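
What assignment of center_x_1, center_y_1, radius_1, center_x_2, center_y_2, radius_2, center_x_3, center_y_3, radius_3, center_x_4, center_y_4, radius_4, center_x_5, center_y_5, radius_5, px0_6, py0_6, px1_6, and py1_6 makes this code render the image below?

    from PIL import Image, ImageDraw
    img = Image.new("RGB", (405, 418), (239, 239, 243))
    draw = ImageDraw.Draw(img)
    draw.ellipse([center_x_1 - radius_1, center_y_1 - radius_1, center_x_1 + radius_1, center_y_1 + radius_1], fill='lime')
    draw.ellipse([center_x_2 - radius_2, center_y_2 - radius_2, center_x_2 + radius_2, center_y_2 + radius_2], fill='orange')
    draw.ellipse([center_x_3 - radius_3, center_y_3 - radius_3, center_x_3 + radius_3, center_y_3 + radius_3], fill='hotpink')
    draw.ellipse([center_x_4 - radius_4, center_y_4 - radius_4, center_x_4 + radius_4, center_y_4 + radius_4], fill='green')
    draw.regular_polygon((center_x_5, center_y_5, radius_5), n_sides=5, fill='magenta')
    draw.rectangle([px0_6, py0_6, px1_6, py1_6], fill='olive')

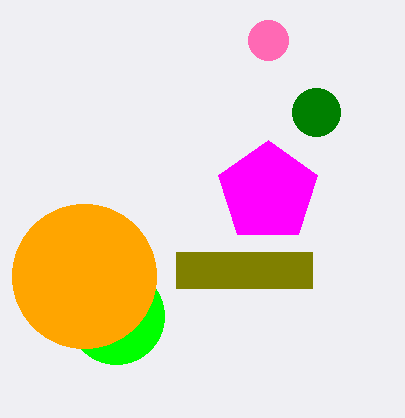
center_x_1 = 116
center_y_1 = 316
radius_1 = 48
center_x_2 = 84
center_y_2 = 276
radius_2 = 72
center_x_3 = 268
center_y_3 = 40
radius_3 = 20
center_x_4 = 316
center_y_4 = 112
radius_4 = 24
center_x_5 = 268
center_y_5 = 192
radius_5 = 52
px0_6 = 176
py0_6 = 252
px1_6 = 312
py1_6 = 288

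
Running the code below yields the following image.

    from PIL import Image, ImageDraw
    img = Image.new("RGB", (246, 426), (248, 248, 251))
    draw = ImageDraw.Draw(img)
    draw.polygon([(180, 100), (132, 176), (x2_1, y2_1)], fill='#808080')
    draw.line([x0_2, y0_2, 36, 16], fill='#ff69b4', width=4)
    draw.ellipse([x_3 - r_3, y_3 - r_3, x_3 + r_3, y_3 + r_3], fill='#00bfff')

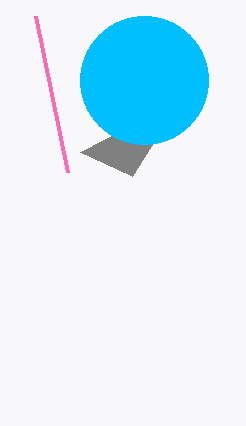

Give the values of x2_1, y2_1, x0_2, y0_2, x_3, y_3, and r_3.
x2_1 = 80; y2_1 = 152; x0_2 = 68; y0_2 = 172; x_3 = 144; y_3 = 80; r_3 = 64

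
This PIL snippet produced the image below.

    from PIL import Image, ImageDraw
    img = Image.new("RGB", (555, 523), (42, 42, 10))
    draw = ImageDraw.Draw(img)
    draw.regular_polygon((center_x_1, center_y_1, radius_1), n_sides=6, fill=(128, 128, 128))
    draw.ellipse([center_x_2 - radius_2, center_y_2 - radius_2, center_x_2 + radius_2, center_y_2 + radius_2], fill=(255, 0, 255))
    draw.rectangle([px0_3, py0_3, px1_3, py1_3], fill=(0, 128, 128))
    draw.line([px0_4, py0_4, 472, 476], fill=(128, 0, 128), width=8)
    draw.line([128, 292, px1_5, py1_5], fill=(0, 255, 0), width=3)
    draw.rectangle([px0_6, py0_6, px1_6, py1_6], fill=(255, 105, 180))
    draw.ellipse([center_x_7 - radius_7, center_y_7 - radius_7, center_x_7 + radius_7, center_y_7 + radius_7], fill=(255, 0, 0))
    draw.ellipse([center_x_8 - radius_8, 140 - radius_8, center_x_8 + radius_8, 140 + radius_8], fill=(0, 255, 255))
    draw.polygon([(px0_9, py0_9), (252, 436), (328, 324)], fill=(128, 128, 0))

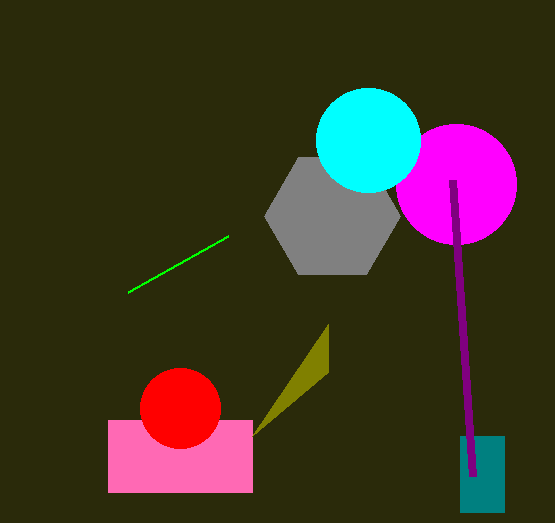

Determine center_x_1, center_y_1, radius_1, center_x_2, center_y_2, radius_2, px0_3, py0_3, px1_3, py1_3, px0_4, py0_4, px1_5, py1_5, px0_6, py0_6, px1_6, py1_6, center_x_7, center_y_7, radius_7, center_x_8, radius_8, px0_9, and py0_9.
center_x_1 = 332; center_y_1 = 216; radius_1 = 68; center_x_2 = 456; center_y_2 = 184; radius_2 = 60; px0_3 = 460; py0_3 = 436; px1_3 = 504; py1_3 = 512; px0_4 = 452; py0_4 = 180; px1_5 = 228; py1_5 = 236; px0_6 = 108; py0_6 = 420; px1_6 = 252; py1_6 = 492; center_x_7 = 180; center_y_7 = 408; radius_7 = 40; center_x_8 = 368; radius_8 = 52; px0_9 = 328; py0_9 = 372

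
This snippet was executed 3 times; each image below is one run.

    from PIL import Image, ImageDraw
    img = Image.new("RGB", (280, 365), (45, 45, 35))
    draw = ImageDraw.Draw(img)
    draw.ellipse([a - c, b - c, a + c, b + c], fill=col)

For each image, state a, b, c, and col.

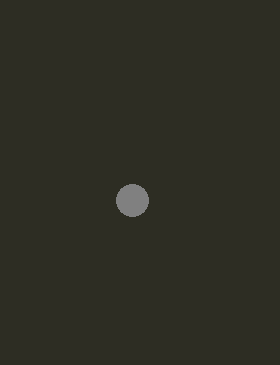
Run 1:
a = 132, b = 200, c = 16, col = 'gray'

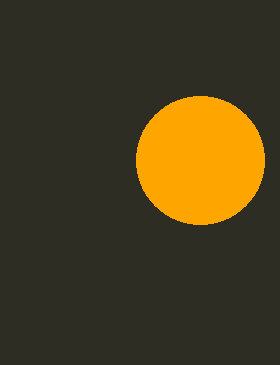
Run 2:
a = 200
b = 160
c = 64
col = 'orange'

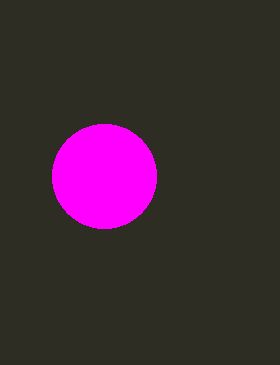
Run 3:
a = 104
b = 176
c = 52
col = 'magenta'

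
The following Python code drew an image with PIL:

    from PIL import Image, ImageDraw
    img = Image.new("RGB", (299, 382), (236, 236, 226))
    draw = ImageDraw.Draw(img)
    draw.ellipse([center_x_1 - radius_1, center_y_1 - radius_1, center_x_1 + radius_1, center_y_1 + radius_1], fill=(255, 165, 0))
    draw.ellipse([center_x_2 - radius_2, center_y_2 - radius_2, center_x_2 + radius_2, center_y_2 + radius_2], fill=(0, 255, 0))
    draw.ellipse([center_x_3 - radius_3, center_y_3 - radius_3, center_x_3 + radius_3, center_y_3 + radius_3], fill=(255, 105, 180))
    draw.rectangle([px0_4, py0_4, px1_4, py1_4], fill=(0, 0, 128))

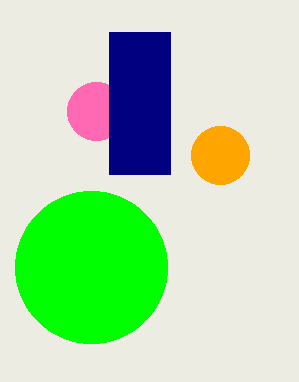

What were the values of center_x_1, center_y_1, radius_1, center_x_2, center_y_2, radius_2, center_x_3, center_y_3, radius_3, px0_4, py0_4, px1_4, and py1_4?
center_x_1 = 220, center_y_1 = 155, radius_1 = 29, center_x_2 = 91, center_y_2 = 267, radius_2 = 76, center_x_3 = 96, center_y_3 = 111, radius_3 = 29, px0_4 = 109, py0_4 = 32, px1_4 = 170, py1_4 = 174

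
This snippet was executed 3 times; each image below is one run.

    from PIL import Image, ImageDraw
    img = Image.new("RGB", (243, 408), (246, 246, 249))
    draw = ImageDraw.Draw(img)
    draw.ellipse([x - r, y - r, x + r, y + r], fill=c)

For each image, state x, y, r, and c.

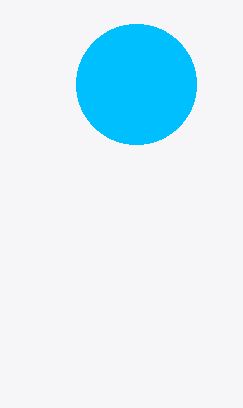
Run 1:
x = 136, y = 84, r = 60, c = 'deepskyblue'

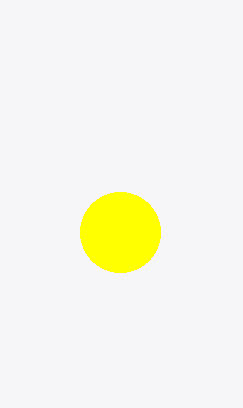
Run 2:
x = 120; y = 232; r = 40; c = 'yellow'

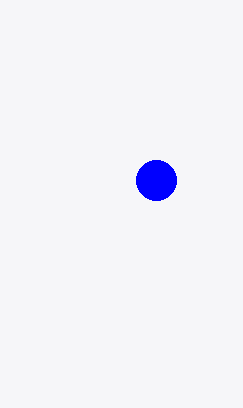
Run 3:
x = 156; y = 180; r = 20; c = 'blue'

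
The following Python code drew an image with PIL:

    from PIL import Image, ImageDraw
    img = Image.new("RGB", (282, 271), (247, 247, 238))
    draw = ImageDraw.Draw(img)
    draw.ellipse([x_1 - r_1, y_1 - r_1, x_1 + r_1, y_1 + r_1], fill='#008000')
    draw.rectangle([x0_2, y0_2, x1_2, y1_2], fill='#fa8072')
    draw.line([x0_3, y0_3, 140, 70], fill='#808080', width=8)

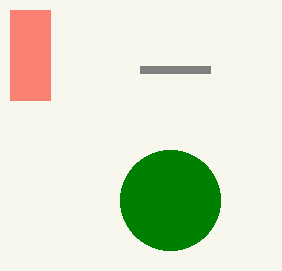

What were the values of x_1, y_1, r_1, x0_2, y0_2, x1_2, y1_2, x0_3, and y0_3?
x_1 = 170, y_1 = 200, r_1 = 50, x0_2 = 10, y0_2 = 10, x1_2 = 50, y1_2 = 100, x0_3 = 210, y0_3 = 70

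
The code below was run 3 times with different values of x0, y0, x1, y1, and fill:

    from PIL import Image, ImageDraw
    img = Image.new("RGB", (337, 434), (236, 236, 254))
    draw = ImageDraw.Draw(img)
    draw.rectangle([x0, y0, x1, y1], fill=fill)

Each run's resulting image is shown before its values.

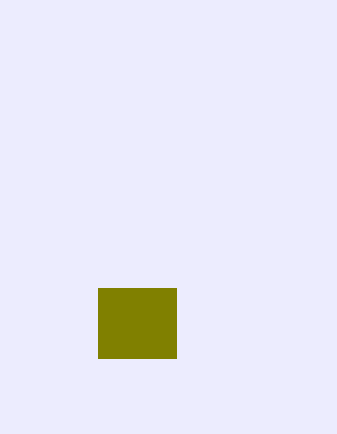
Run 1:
x0 = 98; y0 = 288; x1 = 176; y1 = 358; fill = 'olive'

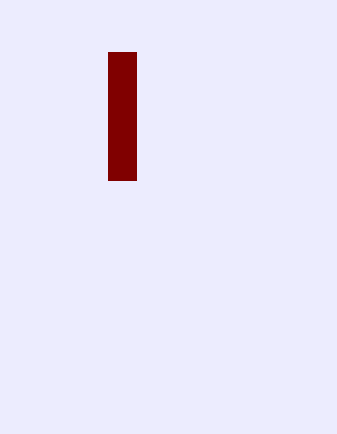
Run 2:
x0 = 108, y0 = 52, x1 = 136, y1 = 180, fill = 'maroon'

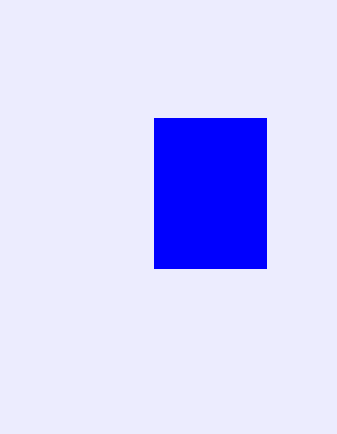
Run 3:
x0 = 154, y0 = 118, x1 = 266, y1 = 268, fill = 'blue'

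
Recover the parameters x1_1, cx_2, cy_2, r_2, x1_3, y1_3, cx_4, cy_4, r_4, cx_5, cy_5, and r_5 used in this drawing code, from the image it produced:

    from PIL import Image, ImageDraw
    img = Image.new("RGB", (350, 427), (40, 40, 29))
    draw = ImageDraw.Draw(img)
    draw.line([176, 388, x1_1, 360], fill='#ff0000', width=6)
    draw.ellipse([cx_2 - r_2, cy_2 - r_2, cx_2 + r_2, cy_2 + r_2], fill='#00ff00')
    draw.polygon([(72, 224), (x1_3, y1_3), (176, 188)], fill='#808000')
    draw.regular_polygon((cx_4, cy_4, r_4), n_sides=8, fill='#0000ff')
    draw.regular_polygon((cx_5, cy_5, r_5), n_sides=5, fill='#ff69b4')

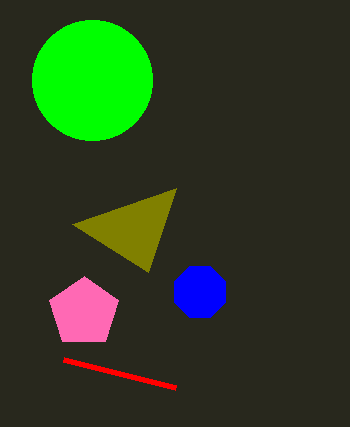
x1_1 = 64, cx_2 = 92, cy_2 = 80, r_2 = 60, x1_3 = 148, y1_3 = 272, cx_4 = 200, cy_4 = 292, r_4 = 28, cx_5 = 84, cy_5 = 312, r_5 = 36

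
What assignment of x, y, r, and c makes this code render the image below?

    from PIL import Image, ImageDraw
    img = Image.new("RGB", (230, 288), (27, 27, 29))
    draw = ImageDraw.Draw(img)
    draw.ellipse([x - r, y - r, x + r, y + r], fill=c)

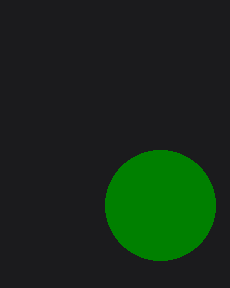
x = 160, y = 205, r = 55, c = 'green'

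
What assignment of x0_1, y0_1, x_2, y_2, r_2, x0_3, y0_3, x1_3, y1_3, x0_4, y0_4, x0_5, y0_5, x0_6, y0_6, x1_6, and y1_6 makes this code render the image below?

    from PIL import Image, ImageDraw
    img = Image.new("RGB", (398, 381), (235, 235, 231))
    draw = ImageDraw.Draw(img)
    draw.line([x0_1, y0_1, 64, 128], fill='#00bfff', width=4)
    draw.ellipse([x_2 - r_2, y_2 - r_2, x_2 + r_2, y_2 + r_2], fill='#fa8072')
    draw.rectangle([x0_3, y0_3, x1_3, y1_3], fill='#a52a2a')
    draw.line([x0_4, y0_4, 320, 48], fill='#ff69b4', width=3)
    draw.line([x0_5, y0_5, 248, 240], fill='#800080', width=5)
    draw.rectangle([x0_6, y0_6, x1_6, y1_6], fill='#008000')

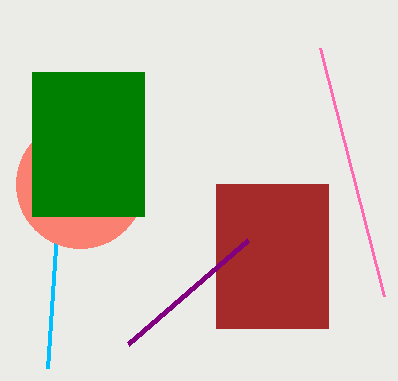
x0_1 = 48, y0_1 = 368, x_2 = 80, y_2 = 184, r_2 = 64, x0_3 = 216, y0_3 = 184, x1_3 = 328, y1_3 = 328, x0_4 = 384, y0_4 = 296, x0_5 = 128, y0_5 = 344, x0_6 = 32, y0_6 = 72, x1_6 = 144, y1_6 = 216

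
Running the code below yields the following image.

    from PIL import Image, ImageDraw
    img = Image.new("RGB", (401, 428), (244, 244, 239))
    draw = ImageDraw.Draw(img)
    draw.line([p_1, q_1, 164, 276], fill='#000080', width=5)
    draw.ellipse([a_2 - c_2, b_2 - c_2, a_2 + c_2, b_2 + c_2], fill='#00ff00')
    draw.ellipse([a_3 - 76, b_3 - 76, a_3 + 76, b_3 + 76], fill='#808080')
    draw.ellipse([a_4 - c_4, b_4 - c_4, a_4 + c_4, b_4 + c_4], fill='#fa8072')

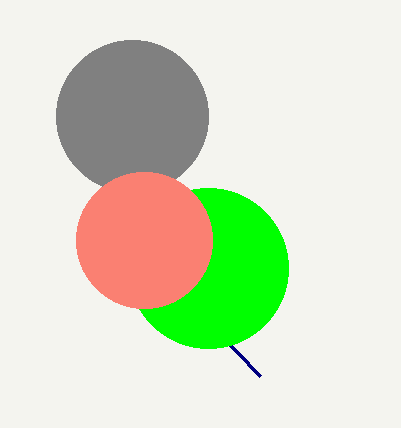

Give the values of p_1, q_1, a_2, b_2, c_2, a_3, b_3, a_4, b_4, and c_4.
p_1 = 260; q_1 = 376; a_2 = 208; b_2 = 268; c_2 = 80; a_3 = 132; b_3 = 116; a_4 = 144; b_4 = 240; c_4 = 68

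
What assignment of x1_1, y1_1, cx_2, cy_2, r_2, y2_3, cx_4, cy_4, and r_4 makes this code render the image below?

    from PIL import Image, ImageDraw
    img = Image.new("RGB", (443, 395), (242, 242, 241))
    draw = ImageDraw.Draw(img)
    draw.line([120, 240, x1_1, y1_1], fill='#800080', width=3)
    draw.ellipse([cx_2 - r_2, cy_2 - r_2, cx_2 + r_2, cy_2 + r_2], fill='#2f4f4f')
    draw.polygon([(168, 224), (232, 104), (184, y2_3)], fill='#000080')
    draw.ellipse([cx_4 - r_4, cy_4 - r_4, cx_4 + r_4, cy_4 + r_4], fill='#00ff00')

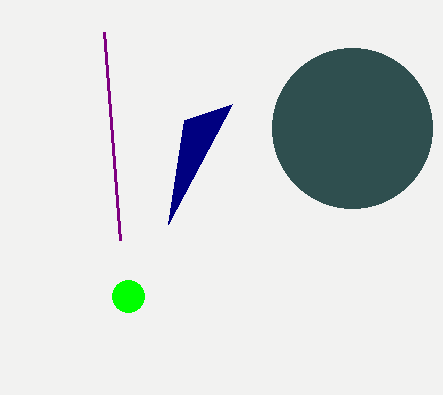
x1_1 = 104
y1_1 = 32
cx_2 = 352
cy_2 = 128
r_2 = 80
y2_3 = 120
cx_4 = 128
cy_4 = 296
r_4 = 16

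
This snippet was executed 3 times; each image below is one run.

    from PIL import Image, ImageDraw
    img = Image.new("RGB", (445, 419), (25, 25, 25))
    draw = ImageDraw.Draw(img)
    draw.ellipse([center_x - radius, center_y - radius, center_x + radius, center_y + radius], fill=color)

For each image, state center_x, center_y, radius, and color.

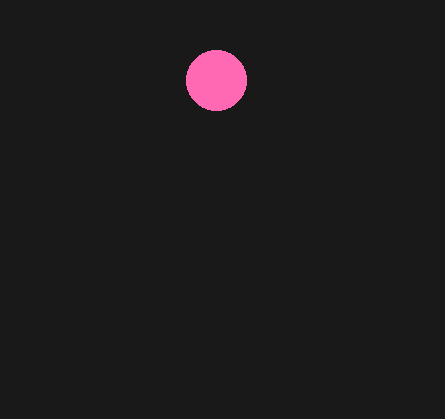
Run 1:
center_x = 216
center_y = 80
radius = 30
color = 'hotpink'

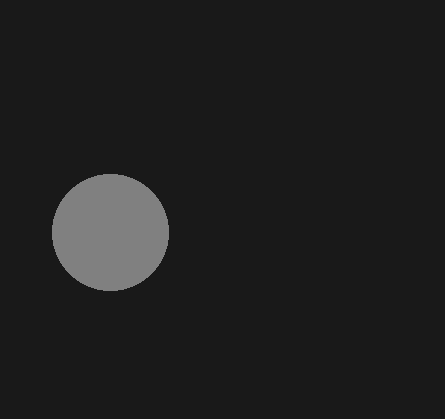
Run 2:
center_x = 110; center_y = 232; radius = 58; color = 'gray'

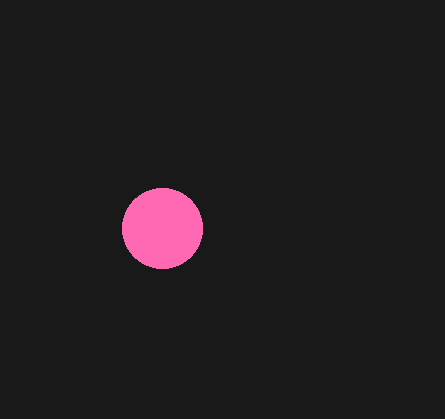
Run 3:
center_x = 162; center_y = 228; radius = 40; color = 'hotpink'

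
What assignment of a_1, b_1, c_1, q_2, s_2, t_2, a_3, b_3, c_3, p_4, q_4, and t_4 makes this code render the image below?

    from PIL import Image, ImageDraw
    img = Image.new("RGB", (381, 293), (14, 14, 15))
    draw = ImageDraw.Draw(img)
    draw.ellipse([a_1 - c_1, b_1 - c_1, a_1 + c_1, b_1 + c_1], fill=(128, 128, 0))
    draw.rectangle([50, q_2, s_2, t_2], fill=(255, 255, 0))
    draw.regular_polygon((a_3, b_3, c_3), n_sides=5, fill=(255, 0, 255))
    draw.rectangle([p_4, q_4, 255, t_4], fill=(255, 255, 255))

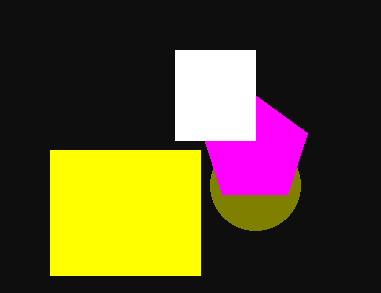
a_1 = 255
b_1 = 185
c_1 = 45
q_2 = 150
s_2 = 200
t_2 = 275
a_3 = 255
b_3 = 150
c_3 = 55
p_4 = 175
q_4 = 50
t_4 = 140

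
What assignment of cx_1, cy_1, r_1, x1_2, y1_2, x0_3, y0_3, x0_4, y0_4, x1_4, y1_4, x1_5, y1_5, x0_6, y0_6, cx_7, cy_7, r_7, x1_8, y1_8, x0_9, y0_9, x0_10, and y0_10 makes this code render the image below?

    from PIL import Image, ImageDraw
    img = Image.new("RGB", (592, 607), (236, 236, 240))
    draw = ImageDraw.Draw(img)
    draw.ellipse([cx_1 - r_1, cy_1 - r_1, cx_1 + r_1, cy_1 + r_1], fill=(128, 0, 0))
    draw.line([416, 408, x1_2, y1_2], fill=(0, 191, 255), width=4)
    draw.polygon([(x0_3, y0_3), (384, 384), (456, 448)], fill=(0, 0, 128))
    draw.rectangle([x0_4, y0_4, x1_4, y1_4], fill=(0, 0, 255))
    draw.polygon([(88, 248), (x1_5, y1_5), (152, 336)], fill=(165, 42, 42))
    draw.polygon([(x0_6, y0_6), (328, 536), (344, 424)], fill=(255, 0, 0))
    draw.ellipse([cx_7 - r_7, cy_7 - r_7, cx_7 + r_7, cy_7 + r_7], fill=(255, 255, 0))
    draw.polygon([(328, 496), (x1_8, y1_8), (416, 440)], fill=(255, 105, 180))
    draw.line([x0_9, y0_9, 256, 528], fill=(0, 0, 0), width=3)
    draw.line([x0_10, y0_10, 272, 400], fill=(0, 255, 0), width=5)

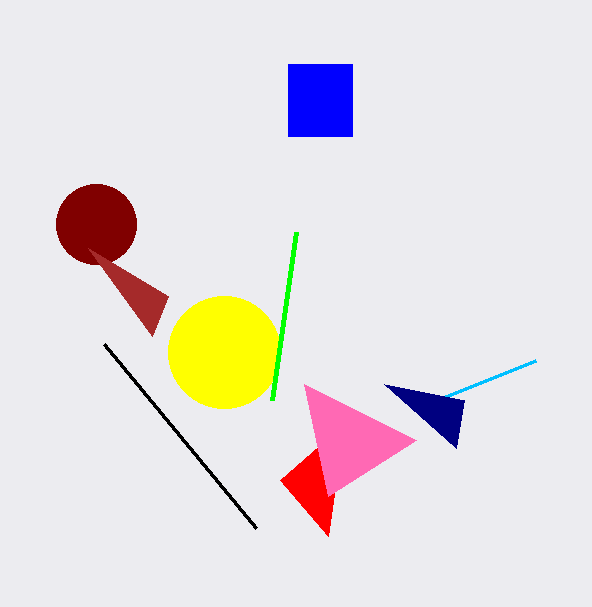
cx_1 = 96
cy_1 = 224
r_1 = 40
x1_2 = 536
y1_2 = 360
x0_3 = 464
y0_3 = 400
x0_4 = 288
y0_4 = 64
x1_4 = 352
y1_4 = 136
x1_5 = 168
y1_5 = 296
x0_6 = 280
y0_6 = 480
cx_7 = 224
cy_7 = 352
r_7 = 56
x1_8 = 304
y1_8 = 384
x0_9 = 104
y0_9 = 344
x0_10 = 296
y0_10 = 232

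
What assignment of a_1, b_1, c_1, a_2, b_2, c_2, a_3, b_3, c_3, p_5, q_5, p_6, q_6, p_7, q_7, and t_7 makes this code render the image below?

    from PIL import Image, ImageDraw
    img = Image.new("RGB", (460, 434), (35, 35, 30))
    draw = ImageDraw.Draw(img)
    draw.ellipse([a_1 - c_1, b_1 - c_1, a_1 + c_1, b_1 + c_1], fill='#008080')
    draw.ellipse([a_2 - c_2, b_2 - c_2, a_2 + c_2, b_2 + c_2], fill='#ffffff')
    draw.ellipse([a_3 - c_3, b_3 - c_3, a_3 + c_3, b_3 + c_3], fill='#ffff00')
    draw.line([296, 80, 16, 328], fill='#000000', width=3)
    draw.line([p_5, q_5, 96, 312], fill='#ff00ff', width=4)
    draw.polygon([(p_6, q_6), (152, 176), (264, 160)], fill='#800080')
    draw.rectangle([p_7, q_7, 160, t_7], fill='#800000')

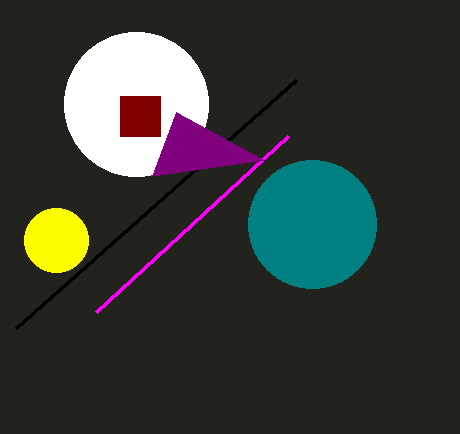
a_1 = 312; b_1 = 224; c_1 = 64; a_2 = 136; b_2 = 104; c_2 = 72; a_3 = 56; b_3 = 240; c_3 = 32; p_5 = 288; q_5 = 136; p_6 = 176; q_6 = 112; p_7 = 120; q_7 = 96; t_7 = 136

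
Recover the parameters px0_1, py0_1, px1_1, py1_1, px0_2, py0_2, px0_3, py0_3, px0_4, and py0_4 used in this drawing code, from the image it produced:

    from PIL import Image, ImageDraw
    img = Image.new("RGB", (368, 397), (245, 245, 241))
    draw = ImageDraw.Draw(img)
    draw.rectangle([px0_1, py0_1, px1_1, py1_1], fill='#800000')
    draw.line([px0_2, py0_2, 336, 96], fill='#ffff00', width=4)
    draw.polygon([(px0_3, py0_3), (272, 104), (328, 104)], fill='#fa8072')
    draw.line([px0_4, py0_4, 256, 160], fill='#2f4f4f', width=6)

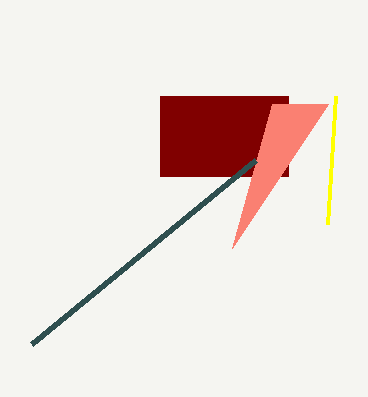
px0_1 = 160, py0_1 = 96, px1_1 = 288, py1_1 = 176, px0_2 = 328, py0_2 = 224, px0_3 = 232, py0_3 = 248, px0_4 = 32, py0_4 = 344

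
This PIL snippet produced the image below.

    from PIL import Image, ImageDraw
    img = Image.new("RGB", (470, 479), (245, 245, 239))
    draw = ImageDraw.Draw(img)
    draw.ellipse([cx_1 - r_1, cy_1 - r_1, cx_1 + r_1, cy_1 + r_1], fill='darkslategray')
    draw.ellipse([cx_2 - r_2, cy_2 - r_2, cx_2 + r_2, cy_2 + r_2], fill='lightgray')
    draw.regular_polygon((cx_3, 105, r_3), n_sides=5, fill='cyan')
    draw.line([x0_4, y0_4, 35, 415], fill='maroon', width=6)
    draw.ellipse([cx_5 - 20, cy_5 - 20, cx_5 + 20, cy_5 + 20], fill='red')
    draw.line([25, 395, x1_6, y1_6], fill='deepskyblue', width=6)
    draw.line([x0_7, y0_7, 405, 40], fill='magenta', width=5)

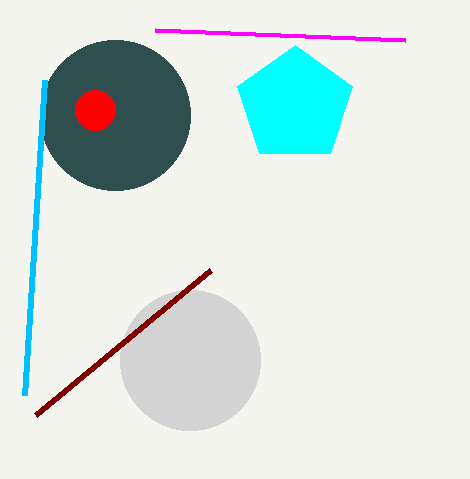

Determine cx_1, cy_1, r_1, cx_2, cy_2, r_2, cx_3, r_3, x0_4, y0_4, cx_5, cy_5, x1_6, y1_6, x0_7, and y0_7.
cx_1 = 115; cy_1 = 115; r_1 = 75; cx_2 = 190; cy_2 = 360; r_2 = 70; cx_3 = 295; r_3 = 60; x0_4 = 210; y0_4 = 270; cx_5 = 95; cy_5 = 110; x1_6 = 45; y1_6 = 80; x0_7 = 155; y0_7 = 30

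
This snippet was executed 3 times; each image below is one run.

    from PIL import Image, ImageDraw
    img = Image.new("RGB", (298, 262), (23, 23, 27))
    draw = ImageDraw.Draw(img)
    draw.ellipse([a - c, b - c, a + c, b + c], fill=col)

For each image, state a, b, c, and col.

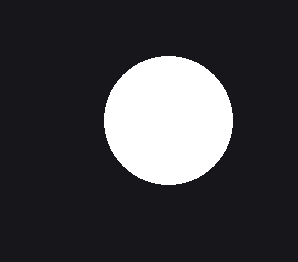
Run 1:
a = 168; b = 120; c = 64; col = 'white'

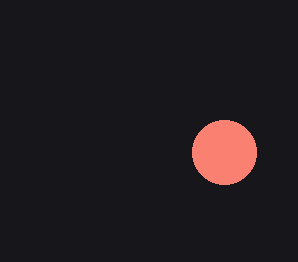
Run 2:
a = 224
b = 152
c = 32
col = 'salmon'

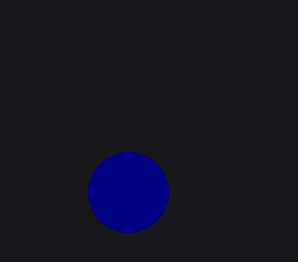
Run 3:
a = 128, b = 192, c = 40, col = 'navy'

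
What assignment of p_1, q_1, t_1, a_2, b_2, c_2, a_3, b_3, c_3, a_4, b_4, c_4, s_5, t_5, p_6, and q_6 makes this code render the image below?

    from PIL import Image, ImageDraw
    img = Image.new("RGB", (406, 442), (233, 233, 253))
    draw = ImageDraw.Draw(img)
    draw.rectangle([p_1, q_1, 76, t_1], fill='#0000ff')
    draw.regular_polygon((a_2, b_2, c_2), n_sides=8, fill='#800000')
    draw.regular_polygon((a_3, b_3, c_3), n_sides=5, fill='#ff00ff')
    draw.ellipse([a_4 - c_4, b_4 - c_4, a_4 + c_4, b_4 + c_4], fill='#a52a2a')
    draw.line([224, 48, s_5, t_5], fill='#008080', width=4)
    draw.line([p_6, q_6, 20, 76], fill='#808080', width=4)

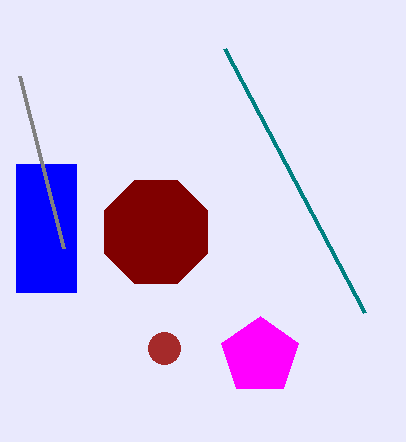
p_1 = 16
q_1 = 164
t_1 = 292
a_2 = 156
b_2 = 232
c_2 = 56
a_3 = 260
b_3 = 356
c_3 = 40
a_4 = 164
b_4 = 348
c_4 = 16
s_5 = 364
t_5 = 312
p_6 = 64
q_6 = 248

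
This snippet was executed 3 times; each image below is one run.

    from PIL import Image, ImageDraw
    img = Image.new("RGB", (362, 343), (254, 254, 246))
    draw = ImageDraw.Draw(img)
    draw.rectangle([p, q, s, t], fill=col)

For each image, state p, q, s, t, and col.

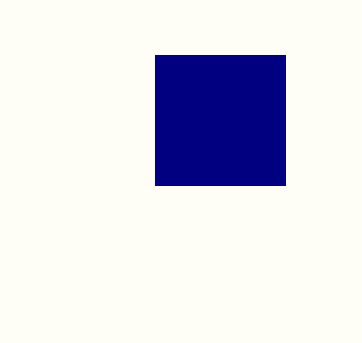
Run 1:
p = 155, q = 55, s = 285, t = 185, col = 'navy'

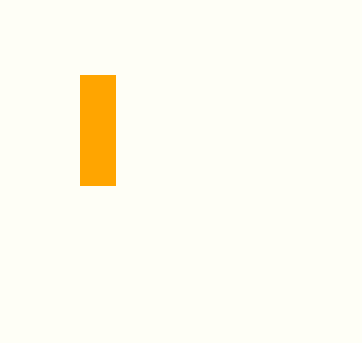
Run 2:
p = 80
q = 75
s = 115
t = 185
col = 'orange'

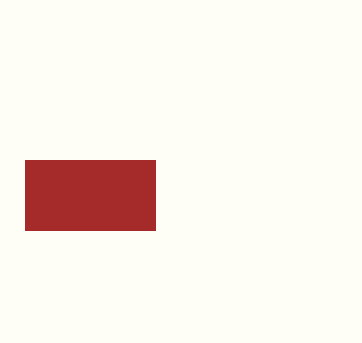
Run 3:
p = 25
q = 160
s = 155
t = 230
col = 'brown'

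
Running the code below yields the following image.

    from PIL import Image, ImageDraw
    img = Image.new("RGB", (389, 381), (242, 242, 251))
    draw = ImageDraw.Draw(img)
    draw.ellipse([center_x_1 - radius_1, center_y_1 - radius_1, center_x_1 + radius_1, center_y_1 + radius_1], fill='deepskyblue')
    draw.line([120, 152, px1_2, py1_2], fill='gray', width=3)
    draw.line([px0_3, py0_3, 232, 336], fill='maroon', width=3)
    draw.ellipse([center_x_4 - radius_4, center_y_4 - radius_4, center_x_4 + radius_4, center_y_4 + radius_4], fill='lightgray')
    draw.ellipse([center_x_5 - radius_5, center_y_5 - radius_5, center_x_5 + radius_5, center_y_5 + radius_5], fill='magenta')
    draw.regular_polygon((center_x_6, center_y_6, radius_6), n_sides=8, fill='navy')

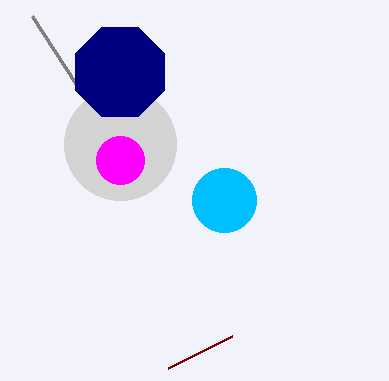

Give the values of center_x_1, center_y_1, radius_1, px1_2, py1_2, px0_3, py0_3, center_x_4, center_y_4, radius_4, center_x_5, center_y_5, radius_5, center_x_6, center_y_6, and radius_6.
center_x_1 = 224
center_y_1 = 200
radius_1 = 32
px1_2 = 32
py1_2 = 16
px0_3 = 168
py0_3 = 368
center_x_4 = 120
center_y_4 = 144
radius_4 = 56
center_x_5 = 120
center_y_5 = 160
radius_5 = 24
center_x_6 = 120
center_y_6 = 72
radius_6 = 48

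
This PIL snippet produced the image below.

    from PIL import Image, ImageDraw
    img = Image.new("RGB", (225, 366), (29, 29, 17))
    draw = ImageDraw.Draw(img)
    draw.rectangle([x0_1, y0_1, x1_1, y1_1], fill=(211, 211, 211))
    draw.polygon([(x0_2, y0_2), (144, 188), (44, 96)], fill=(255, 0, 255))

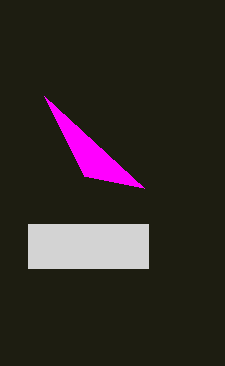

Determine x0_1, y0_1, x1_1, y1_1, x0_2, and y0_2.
x0_1 = 28
y0_1 = 224
x1_1 = 148
y1_1 = 268
x0_2 = 84
y0_2 = 176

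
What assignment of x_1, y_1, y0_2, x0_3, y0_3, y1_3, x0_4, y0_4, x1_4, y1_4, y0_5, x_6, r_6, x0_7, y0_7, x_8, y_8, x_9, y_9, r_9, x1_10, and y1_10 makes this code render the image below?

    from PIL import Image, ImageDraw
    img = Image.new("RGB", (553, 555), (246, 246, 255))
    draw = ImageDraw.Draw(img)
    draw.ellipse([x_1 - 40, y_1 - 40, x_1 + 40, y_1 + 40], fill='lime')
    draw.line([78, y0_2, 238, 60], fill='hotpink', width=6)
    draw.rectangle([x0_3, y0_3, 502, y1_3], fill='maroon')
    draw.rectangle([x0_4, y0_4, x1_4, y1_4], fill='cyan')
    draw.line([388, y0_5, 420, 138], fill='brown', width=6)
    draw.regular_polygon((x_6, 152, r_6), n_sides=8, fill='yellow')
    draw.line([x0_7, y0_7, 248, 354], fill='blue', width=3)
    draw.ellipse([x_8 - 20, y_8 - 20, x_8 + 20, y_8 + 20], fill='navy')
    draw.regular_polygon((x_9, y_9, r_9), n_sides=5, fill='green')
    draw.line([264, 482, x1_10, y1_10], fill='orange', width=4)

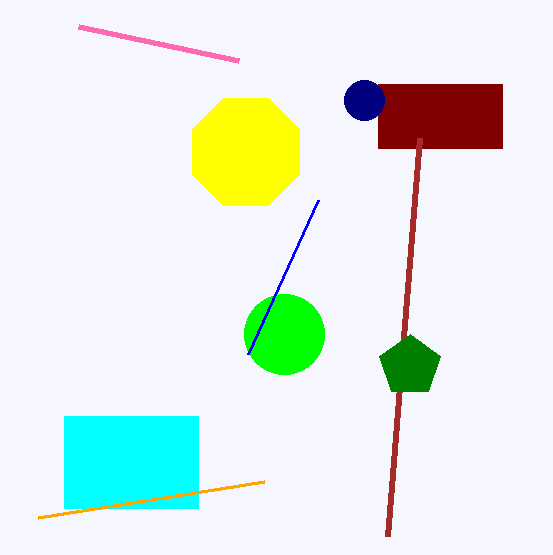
x_1 = 284
y_1 = 334
y0_2 = 26
x0_3 = 378
y0_3 = 84
y1_3 = 148
x0_4 = 64
y0_4 = 416
x1_4 = 198
y1_4 = 508
y0_5 = 536
x_6 = 246
r_6 = 58
x0_7 = 318
y0_7 = 200
x_8 = 364
y_8 = 100
x_9 = 410
y_9 = 366
r_9 = 32
x1_10 = 38
y1_10 = 518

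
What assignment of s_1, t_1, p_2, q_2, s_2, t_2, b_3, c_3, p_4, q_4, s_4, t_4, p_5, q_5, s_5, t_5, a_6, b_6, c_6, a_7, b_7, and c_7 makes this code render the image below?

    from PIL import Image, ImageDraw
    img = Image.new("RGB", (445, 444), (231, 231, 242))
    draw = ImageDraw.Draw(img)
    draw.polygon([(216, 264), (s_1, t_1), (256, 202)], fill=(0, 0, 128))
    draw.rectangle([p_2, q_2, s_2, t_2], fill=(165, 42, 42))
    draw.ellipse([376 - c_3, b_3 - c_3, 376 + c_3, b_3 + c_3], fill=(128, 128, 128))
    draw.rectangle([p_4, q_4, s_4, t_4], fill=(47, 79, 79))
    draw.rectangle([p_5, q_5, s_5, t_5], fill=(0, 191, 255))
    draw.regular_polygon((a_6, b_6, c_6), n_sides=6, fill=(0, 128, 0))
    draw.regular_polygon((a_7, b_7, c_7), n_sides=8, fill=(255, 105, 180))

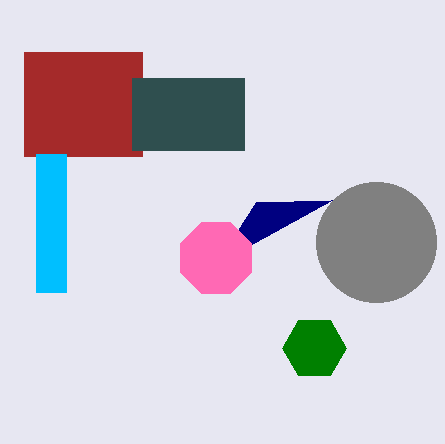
s_1 = 332; t_1 = 200; p_2 = 24; q_2 = 52; s_2 = 142; t_2 = 156; b_3 = 242; c_3 = 60; p_4 = 132; q_4 = 78; s_4 = 244; t_4 = 150; p_5 = 36; q_5 = 154; s_5 = 66; t_5 = 292; a_6 = 314; b_6 = 348; c_6 = 32; a_7 = 216; b_7 = 258; c_7 = 38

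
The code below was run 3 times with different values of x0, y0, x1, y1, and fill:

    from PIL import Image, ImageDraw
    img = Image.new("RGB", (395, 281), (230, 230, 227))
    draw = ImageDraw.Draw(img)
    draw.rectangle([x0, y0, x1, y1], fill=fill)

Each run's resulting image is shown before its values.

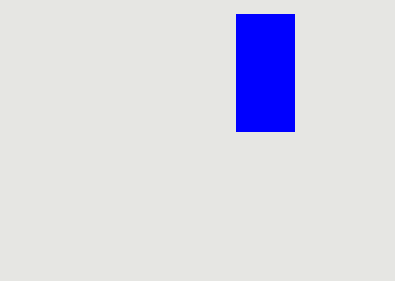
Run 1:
x0 = 236; y0 = 14; x1 = 294; y1 = 131; fill = 'blue'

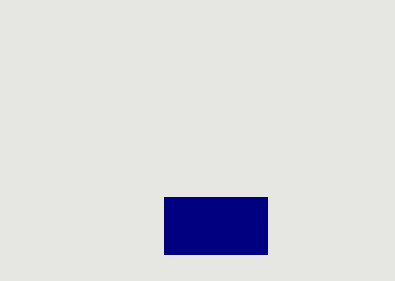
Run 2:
x0 = 164
y0 = 197
x1 = 267
y1 = 254
fill = 'navy'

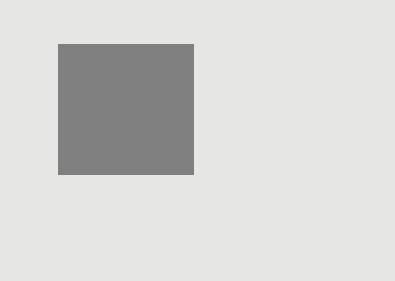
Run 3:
x0 = 58
y0 = 44
x1 = 193
y1 = 174
fill = 'gray'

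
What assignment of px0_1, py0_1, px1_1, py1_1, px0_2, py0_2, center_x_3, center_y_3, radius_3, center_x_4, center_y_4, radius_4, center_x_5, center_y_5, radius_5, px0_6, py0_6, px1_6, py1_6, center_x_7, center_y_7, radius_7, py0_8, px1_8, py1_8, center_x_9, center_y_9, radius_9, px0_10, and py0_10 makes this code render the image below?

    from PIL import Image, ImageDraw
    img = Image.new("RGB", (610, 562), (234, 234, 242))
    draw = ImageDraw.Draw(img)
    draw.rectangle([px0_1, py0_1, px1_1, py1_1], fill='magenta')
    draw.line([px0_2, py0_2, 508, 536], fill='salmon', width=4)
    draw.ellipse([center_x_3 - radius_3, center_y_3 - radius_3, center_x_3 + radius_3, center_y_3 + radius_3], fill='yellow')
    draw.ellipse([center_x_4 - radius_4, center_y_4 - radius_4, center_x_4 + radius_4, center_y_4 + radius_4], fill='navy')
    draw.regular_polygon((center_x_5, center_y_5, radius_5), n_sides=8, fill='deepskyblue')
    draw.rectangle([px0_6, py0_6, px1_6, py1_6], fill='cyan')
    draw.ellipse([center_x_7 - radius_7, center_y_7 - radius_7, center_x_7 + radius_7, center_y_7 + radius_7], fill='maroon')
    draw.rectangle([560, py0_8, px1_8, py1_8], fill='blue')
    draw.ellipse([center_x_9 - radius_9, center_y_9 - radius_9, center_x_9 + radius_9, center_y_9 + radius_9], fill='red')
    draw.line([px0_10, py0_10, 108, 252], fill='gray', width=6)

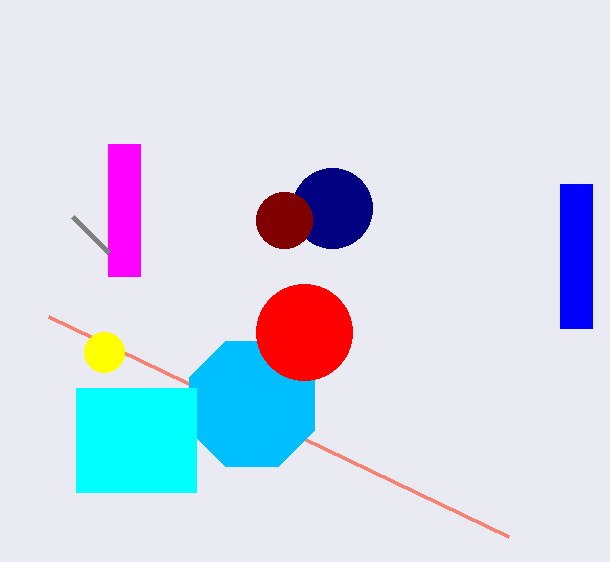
px0_1 = 108, py0_1 = 144, px1_1 = 140, py1_1 = 276, px0_2 = 48, py0_2 = 316, center_x_3 = 104, center_y_3 = 352, radius_3 = 20, center_x_4 = 332, center_y_4 = 208, radius_4 = 40, center_x_5 = 252, center_y_5 = 404, radius_5 = 68, px0_6 = 76, py0_6 = 388, px1_6 = 196, py1_6 = 492, center_x_7 = 284, center_y_7 = 220, radius_7 = 28, py0_8 = 184, px1_8 = 592, py1_8 = 328, center_x_9 = 304, center_y_9 = 332, radius_9 = 48, px0_10 = 72, py0_10 = 216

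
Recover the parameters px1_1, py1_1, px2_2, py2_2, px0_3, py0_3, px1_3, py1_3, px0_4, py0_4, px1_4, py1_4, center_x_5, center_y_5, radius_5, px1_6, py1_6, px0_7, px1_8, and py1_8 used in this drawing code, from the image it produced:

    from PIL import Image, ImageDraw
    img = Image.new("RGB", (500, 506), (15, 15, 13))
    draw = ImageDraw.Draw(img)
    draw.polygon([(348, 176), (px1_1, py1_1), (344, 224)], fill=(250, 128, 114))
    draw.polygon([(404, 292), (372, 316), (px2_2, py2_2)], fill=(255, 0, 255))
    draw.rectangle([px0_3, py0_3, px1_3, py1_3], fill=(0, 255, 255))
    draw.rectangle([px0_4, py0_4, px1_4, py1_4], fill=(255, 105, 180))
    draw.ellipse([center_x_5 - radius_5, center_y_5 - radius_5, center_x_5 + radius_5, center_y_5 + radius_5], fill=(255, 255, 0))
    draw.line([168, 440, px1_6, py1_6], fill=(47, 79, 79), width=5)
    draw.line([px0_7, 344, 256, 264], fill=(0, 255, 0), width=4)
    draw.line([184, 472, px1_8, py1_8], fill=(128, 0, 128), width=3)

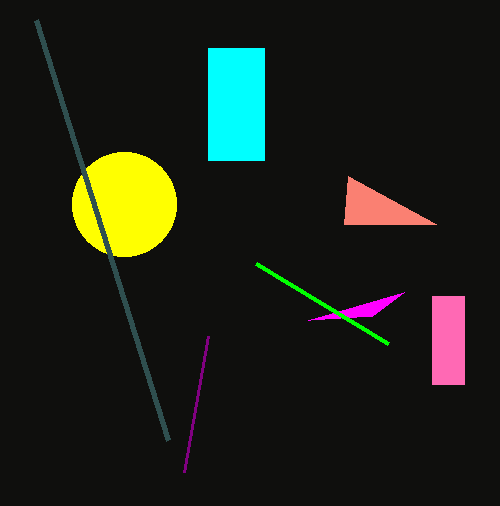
px1_1 = 436
py1_1 = 224
px2_2 = 308
py2_2 = 320
px0_3 = 208
py0_3 = 48
px1_3 = 264
py1_3 = 160
px0_4 = 432
py0_4 = 296
px1_4 = 464
py1_4 = 384
center_x_5 = 124
center_y_5 = 204
radius_5 = 52
px1_6 = 36
py1_6 = 20
px0_7 = 388
px1_8 = 208
py1_8 = 336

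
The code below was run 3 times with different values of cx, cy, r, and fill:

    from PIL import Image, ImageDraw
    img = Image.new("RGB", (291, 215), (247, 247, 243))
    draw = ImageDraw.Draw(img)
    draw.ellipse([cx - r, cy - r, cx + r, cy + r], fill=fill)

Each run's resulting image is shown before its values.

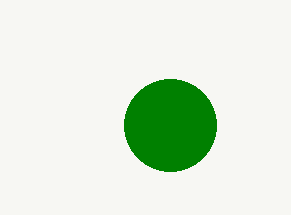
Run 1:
cx = 170; cy = 125; r = 46; fill = 'green'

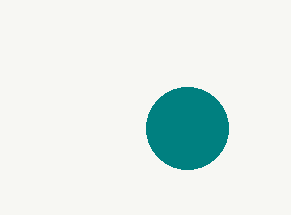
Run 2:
cx = 187, cy = 128, r = 41, fill = 'teal'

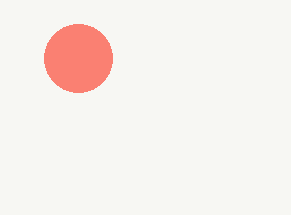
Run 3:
cx = 78
cy = 58
r = 34
fill = 'salmon'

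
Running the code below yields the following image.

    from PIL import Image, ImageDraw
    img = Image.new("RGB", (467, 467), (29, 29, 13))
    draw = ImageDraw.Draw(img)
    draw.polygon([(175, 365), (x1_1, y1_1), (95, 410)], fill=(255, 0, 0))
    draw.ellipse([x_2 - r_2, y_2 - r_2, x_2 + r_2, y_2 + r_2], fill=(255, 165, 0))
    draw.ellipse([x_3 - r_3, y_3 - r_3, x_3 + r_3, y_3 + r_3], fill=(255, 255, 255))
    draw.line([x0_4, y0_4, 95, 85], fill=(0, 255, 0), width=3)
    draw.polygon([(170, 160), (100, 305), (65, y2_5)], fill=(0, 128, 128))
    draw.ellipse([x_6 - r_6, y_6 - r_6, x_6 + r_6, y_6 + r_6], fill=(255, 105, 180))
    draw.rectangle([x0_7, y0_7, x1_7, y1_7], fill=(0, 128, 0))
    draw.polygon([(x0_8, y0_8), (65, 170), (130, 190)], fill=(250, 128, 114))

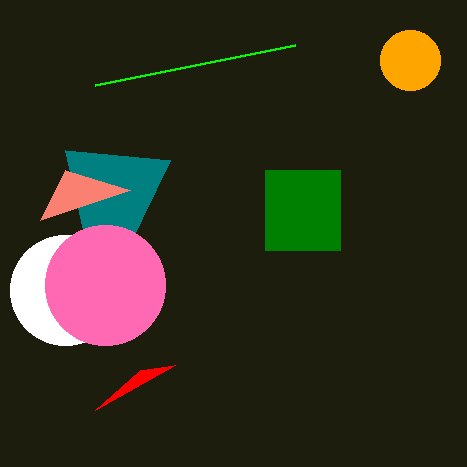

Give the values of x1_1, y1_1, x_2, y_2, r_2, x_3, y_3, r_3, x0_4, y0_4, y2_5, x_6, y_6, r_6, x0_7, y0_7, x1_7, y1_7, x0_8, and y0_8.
x1_1 = 140
y1_1 = 370
x_2 = 410
y_2 = 60
r_2 = 30
x_3 = 65
y_3 = 290
r_3 = 55
x0_4 = 295
y0_4 = 45
y2_5 = 150
x_6 = 105
y_6 = 285
r_6 = 60
x0_7 = 265
y0_7 = 170
x1_7 = 340
y1_7 = 250
x0_8 = 40
y0_8 = 220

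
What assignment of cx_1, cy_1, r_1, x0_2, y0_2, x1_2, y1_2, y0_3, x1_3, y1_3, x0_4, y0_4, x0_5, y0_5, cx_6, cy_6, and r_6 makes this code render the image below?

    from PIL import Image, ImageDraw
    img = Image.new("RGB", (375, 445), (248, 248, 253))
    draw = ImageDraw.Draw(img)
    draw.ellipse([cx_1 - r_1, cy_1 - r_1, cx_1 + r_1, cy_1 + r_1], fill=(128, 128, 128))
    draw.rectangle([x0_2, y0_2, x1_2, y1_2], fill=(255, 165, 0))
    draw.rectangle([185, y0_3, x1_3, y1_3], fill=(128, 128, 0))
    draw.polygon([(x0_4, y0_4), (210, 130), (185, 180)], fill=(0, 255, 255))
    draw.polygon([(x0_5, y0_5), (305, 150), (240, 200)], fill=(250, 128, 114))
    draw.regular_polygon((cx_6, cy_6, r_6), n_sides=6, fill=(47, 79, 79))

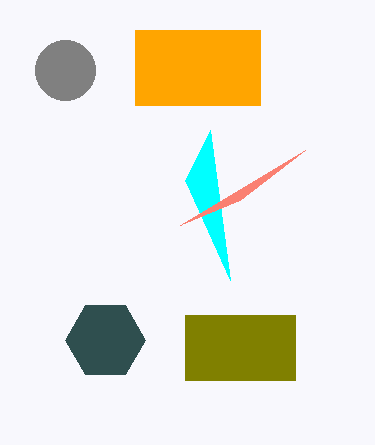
cx_1 = 65, cy_1 = 70, r_1 = 30, x0_2 = 135, y0_2 = 30, x1_2 = 260, y1_2 = 105, y0_3 = 315, x1_3 = 295, y1_3 = 380, x0_4 = 230, y0_4 = 280, x0_5 = 180, y0_5 = 225, cx_6 = 105, cy_6 = 340, r_6 = 40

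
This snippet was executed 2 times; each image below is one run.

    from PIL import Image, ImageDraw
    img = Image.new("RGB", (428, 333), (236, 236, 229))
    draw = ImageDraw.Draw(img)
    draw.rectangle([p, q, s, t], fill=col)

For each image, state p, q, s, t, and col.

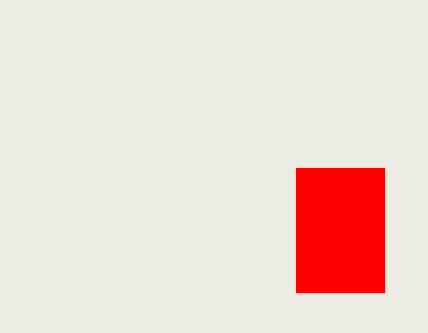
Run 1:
p = 296, q = 168, s = 384, t = 292, col = 'red'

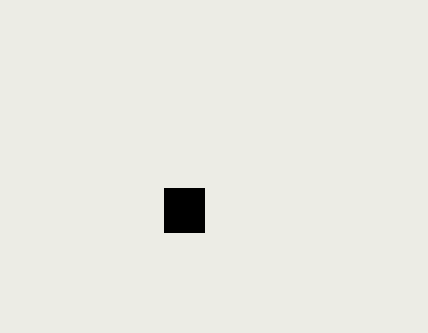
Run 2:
p = 164; q = 188; s = 204; t = 232; col = 'black'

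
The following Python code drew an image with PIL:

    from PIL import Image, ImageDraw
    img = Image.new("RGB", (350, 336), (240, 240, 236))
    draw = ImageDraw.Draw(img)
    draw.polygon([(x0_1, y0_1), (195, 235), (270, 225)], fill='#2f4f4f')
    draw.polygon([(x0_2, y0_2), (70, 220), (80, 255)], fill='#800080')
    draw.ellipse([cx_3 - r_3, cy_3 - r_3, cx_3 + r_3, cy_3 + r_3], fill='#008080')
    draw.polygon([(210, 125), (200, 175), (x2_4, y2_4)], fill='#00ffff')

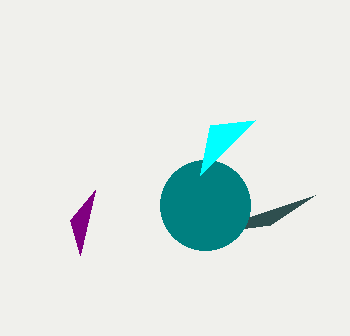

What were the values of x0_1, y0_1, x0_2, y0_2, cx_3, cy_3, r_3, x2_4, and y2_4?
x0_1 = 315; y0_1 = 195; x0_2 = 95; y0_2 = 190; cx_3 = 205; cy_3 = 205; r_3 = 45; x2_4 = 255; y2_4 = 120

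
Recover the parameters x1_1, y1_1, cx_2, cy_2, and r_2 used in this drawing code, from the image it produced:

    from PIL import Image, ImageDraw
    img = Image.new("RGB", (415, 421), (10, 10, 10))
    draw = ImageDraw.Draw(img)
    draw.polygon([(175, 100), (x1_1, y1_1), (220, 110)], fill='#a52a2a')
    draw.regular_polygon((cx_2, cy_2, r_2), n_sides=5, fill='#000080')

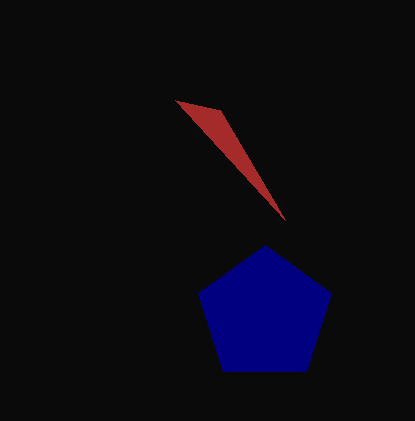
x1_1 = 285; y1_1 = 220; cx_2 = 265; cy_2 = 315; r_2 = 70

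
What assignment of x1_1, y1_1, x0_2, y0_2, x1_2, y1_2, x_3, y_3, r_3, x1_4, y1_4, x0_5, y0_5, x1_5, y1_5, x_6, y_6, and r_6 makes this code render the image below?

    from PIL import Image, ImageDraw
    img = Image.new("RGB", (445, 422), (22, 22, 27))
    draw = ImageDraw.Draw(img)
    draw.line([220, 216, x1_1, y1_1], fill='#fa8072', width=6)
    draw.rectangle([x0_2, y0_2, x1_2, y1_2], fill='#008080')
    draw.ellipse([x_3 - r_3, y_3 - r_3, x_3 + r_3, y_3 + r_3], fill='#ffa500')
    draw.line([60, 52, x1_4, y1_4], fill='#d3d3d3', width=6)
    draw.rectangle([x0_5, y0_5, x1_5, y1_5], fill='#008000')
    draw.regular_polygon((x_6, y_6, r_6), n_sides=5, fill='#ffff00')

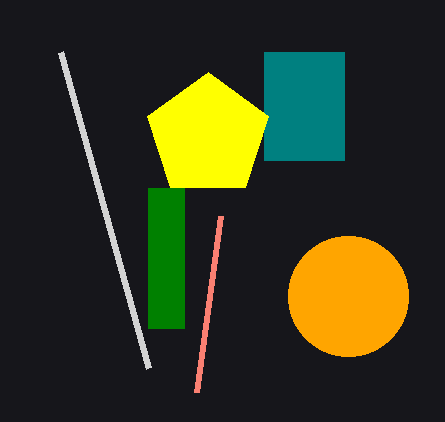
x1_1 = 196
y1_1 = 392
x0_2 = 264
y0_2 = 52
x1_2 = 344
y1_2 = 160
x_3 = 348
y_3 = 296
r_3 = 60
x1_4 = 148
y1_4 = 368
x0_5 = 148
y0_5 = 188
x1_5 = 184
y1_5 = 328
x_6 = 208
y_6 = 136
r_6 = 64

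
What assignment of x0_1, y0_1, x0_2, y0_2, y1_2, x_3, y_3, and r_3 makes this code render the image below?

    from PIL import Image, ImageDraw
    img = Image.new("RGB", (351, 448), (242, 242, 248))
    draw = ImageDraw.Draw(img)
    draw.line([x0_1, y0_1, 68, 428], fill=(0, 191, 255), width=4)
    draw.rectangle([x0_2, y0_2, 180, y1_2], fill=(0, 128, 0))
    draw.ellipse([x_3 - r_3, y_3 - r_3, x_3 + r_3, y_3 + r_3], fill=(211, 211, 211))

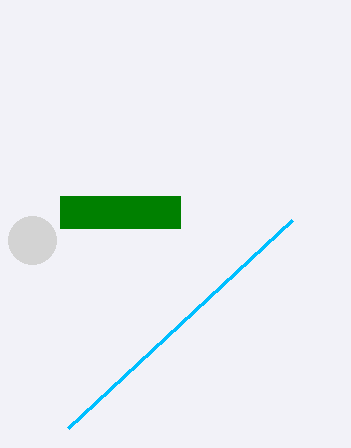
x0_1 = 292, y0_1 = 220, x0_2 = 60, y0_2 = 196, y1_2 = 228, x_3 = 32, y_3 = 240, r_3 = 24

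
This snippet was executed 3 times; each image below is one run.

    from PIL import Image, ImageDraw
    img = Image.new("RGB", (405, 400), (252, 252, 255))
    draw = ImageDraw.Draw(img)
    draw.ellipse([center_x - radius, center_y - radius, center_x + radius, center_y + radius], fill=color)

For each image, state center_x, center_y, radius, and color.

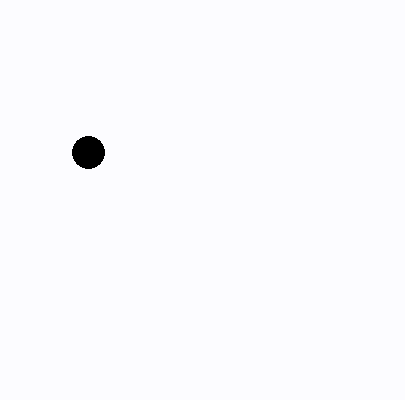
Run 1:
center_x = 88; center_y = 152; radius = 16; color = 'black'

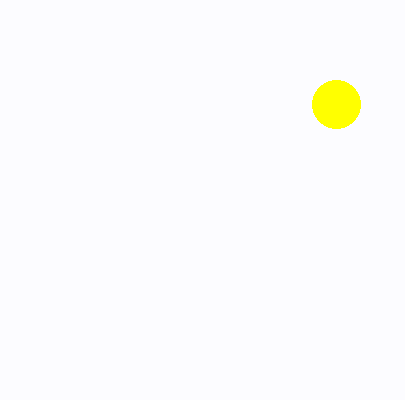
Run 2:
center_x = 336, center_y = 104, radius = 24, color = 'yellow'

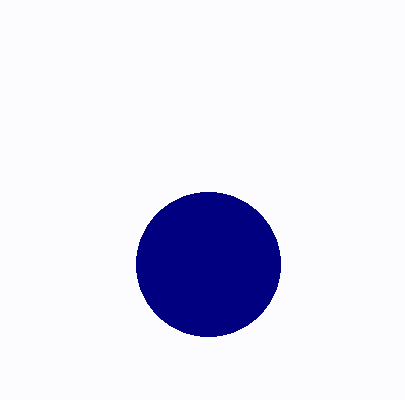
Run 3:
center_x = 208; center_y = 264; radius = 72; color = 'navy'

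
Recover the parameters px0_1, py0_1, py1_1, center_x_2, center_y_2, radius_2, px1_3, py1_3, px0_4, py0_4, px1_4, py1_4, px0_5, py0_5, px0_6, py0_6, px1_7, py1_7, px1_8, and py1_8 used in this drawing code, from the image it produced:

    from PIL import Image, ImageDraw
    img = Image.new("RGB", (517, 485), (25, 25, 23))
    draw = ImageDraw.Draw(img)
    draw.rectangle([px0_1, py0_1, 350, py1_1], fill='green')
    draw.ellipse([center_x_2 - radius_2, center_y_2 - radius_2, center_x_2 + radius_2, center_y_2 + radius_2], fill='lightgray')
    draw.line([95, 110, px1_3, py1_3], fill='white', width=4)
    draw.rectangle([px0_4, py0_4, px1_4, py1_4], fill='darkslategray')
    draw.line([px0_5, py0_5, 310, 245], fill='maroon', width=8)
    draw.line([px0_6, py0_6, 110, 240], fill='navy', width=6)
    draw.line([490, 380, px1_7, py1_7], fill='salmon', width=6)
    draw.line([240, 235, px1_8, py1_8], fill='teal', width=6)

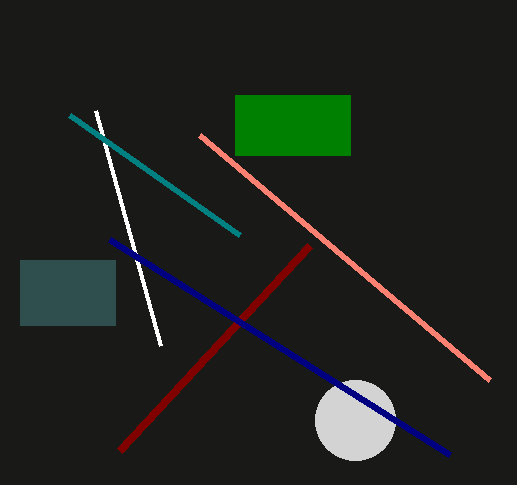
px0_1 = 235; py0_1 = 95; py1_1 = 155; center_x_2 = 355; center_y_2 = 420; radius_2 = 40; px1_3 = 160; py1_3 = 345; px0_4 = 20; py0_4 = 260; px1_4 = 115; py1_4 = 325; px0_5 = 120; py0_5 = 450; px0_6 = 450; py0_6 = 455; px1_7 = 200; py1_7 = 135; px1_8 = 70; py1_8 = 115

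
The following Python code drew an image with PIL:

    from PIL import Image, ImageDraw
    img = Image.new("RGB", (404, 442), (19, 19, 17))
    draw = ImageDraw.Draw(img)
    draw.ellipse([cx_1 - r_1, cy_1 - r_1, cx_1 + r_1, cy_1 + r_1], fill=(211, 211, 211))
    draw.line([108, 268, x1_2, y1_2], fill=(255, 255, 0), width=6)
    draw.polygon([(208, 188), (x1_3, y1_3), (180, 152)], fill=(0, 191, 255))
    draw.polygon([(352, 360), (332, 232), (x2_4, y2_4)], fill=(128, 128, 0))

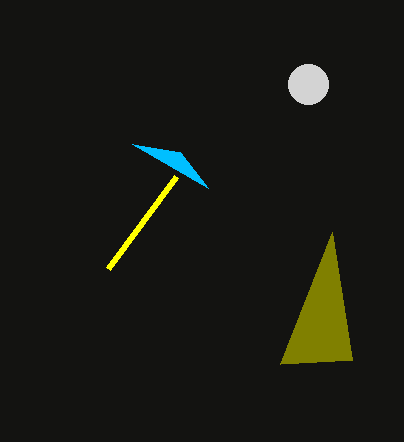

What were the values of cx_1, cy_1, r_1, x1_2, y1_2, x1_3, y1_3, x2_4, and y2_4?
cx_1 = 308
cy_1 = 84
r_1 = 20
x1_2 = 176
y1_2 = 176
x1_3 = 132
y1_3 = 144
x2_4 = 280
y2_4 = 364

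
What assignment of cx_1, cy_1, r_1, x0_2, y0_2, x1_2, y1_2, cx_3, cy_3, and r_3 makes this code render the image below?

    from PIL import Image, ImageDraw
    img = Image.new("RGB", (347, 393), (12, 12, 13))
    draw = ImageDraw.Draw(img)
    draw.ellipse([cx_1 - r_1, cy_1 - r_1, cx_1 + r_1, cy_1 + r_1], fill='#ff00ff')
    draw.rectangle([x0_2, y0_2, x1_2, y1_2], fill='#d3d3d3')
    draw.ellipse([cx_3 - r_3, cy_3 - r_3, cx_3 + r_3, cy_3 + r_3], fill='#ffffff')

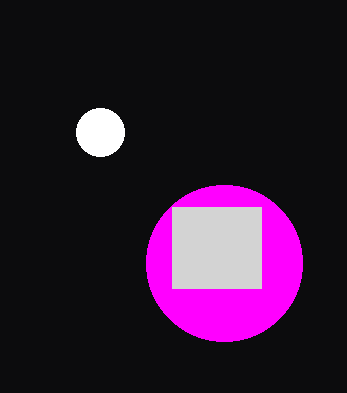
cx_1 = 224, cy_1 = 263, r_1 = 78, x0_2 = 172, y0_2 = 207, x1_2 = 261, y1_2 = 288, cx_3 = 100, cy_3 = 132, r_3 = 24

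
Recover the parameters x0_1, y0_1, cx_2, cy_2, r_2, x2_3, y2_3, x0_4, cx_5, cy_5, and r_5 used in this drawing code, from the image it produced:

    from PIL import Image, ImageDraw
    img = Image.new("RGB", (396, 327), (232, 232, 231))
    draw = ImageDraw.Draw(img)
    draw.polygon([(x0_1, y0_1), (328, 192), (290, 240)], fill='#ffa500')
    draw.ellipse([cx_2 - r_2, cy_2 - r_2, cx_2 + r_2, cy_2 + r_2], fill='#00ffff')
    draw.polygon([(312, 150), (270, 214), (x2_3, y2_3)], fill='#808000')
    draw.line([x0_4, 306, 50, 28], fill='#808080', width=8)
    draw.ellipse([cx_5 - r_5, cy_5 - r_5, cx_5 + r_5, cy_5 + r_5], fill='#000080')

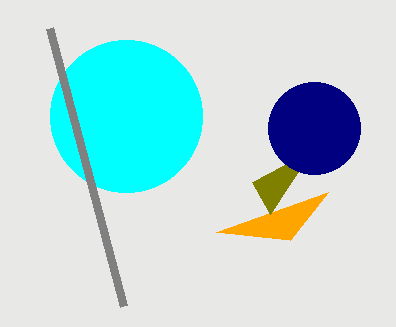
x0_1 = 216; y0_1 = 232; cx_2 = 126; cy_2 = 116; r_2 = 76; x2_3 = 252; y2_3 = 182; x0_4 = 124; cx_5 = 314; cy_5 = 128; r_5 = 46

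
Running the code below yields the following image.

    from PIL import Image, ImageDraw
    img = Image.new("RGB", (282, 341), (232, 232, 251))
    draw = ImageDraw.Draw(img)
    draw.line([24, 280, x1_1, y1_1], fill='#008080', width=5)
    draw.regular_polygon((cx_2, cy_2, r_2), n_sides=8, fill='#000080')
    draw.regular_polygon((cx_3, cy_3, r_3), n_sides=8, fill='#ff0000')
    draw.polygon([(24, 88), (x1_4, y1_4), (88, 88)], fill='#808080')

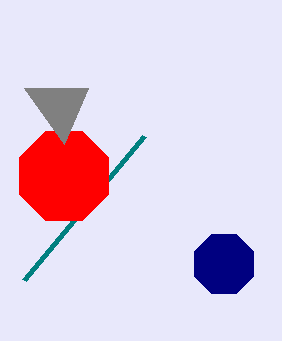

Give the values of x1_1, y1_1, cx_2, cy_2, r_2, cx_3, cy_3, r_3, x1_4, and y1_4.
x1_1 = 144; y1_1 = 136; cx_2 = 224; cy_2 = 264; r_2 = 32; cx_3 = 64; cy_3 = 176; r_3 = 48; x1_4 = 64; y1_4 = 144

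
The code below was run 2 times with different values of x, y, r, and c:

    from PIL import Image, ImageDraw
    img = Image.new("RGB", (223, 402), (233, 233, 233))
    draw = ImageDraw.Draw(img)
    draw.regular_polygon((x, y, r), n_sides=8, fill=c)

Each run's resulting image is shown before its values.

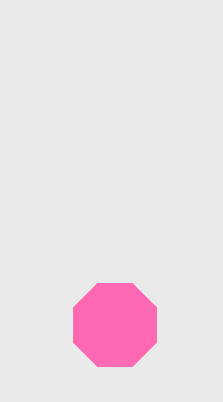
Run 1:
x = 115
y = 325
r = 45
c = 'hotpink'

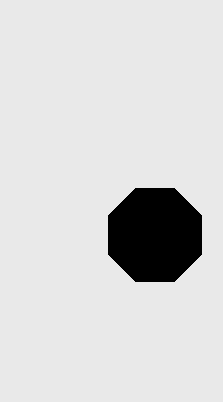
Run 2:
x = 155
y = 235
r = 50
c = 'black'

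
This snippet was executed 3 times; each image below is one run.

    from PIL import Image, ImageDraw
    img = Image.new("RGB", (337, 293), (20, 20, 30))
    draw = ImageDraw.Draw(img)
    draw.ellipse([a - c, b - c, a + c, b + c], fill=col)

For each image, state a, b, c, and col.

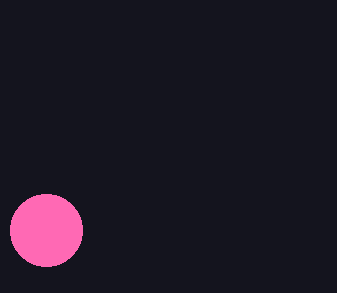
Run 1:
a = 46
b = 230
c = 36
col = 'hotpink'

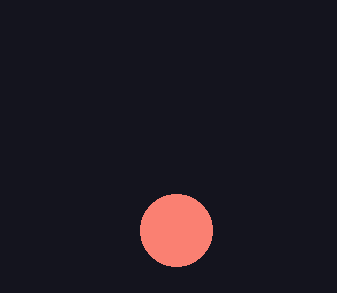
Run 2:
a = 176, b = 230, c = 36, col = 'salmon'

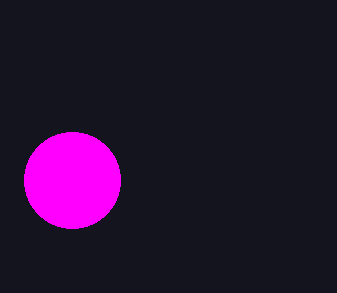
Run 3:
a = 72, b = 180, c = 48, col = 'magenta'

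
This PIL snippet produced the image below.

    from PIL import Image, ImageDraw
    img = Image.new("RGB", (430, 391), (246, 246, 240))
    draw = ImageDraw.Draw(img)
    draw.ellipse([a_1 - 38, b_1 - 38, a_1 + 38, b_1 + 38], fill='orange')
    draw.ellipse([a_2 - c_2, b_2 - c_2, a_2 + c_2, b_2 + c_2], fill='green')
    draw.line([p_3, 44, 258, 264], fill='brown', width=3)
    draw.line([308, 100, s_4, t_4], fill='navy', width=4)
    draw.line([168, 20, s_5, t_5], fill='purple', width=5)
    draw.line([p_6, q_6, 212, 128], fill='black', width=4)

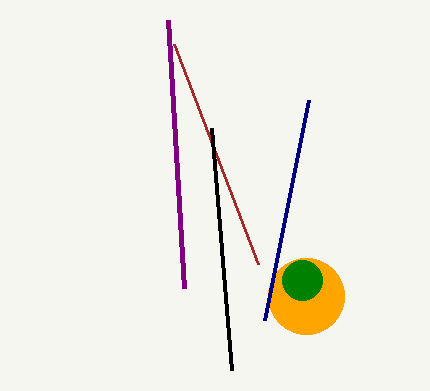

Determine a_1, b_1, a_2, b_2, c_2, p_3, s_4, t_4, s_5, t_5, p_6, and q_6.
a_1 = 306; b_1 = 296; a_2 = 302; b_2 = 280; c_2 = 20; p_3 = 174; s_4 = 264; t_4 = 320; s_5 = 184; t_5 = 288; p_6 = 232; q_6 = 370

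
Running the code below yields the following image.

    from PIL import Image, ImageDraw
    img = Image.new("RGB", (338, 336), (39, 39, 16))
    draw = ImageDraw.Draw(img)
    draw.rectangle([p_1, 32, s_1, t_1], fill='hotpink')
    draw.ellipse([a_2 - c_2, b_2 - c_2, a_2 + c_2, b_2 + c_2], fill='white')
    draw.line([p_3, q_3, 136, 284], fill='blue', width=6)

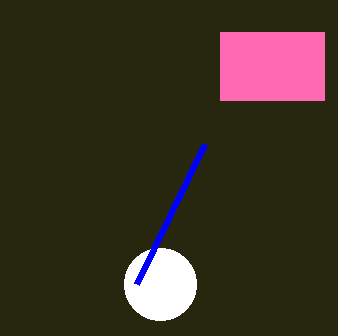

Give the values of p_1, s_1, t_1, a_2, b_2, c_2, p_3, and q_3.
p_1 = 220, s_1 = 324, t_1 = 100, a_2 = 160, b_2 = 284, c_2 = 36, p_3 = 204, q_3 = 144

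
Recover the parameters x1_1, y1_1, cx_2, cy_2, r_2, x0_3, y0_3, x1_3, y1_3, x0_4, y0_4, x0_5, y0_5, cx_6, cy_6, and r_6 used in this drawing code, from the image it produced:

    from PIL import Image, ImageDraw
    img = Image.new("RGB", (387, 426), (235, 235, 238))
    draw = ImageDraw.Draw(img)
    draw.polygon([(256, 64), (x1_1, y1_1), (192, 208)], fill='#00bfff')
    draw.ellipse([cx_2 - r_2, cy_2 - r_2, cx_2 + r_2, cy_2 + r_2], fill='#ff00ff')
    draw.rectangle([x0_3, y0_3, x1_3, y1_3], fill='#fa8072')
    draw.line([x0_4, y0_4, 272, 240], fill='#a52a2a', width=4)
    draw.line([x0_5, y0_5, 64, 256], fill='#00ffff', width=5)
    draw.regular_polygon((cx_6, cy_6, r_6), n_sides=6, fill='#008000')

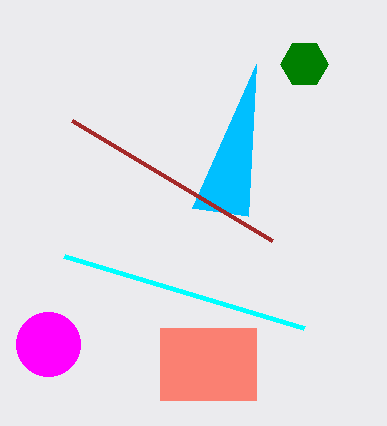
x1_1 = 248; y1_1 = 216; cx_2 = 48; cy_2 = 344; r_2 = 32; x0_3 = 160; y0_3 = 328; x1_3 = 256; y1_3 = 400; x0_4 = 72; y0_4 = 120; x0_5 = 304; y0_5 = 328; cx_6 = 304; cy_6 = 64; r_6 = 24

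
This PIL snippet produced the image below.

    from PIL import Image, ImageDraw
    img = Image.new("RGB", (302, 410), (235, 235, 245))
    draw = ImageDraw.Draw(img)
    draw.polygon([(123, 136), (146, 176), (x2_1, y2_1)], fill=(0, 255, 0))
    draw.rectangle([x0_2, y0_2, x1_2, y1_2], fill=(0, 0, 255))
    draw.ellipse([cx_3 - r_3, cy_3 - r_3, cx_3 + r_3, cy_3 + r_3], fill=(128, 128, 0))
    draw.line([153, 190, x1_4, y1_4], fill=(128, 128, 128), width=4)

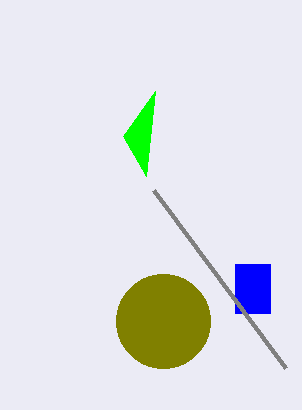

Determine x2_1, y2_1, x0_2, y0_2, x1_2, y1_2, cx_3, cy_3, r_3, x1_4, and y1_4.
x2_1 = 155; y2_1 = 91; x0_2 = 235; y0_2 = 264; x1_2 = 270; y1_2 = 313; cx_3 = 163; cy_3 = 321; r_3 = 47; x1_4 = 285; y1_4 = 368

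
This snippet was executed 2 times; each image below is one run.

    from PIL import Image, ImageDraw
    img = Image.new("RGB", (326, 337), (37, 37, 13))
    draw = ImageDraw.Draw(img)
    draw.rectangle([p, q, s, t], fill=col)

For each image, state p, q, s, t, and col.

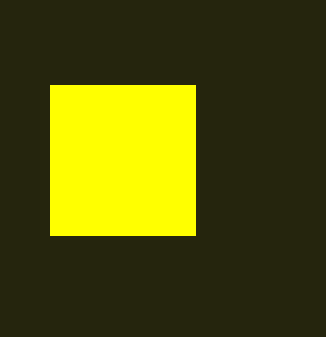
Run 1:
p = 50, q = 85, s = 195, t = 235, col = 'yellow'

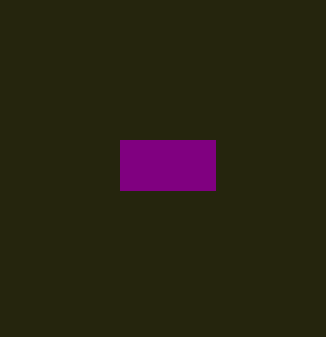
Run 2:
p = 120; q = 140; s = 215; t = 190; col = 'purple'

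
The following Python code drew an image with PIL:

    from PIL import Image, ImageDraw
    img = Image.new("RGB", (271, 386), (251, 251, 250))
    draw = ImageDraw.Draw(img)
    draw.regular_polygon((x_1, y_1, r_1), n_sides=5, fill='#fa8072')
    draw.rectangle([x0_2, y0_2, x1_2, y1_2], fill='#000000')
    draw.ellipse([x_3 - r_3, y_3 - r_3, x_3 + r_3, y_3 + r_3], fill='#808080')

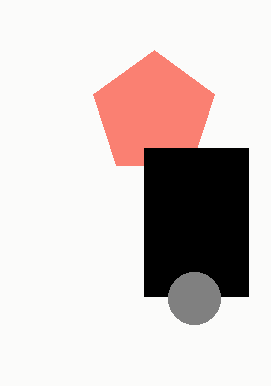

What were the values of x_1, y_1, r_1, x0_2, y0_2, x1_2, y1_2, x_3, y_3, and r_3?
x_1 = 154
y_1 = 114
r_1 = 64
x0_2 = 144
y0_2 = 148
x1_2 = 248
y1_2 = 296
x_3 = 194
y_3 = 298
r_3 = 26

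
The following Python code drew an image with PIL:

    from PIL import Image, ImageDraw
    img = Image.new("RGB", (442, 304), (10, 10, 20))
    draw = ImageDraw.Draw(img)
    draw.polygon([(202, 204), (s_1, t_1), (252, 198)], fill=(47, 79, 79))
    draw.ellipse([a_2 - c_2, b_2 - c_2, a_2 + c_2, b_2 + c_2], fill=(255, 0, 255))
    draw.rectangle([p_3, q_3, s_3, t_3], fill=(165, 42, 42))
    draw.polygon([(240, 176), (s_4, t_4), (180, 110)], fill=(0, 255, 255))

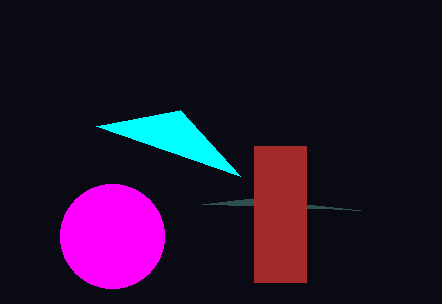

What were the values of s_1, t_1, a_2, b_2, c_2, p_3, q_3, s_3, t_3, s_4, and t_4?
s_1 = 360; t_1 = 210; a_2 = 112; b_2 = 236; c_2 = 52; p_3 = 254; q_3 = 146; s_3 = 306; t_3 = 282; s_4 = 96; t_4 = 126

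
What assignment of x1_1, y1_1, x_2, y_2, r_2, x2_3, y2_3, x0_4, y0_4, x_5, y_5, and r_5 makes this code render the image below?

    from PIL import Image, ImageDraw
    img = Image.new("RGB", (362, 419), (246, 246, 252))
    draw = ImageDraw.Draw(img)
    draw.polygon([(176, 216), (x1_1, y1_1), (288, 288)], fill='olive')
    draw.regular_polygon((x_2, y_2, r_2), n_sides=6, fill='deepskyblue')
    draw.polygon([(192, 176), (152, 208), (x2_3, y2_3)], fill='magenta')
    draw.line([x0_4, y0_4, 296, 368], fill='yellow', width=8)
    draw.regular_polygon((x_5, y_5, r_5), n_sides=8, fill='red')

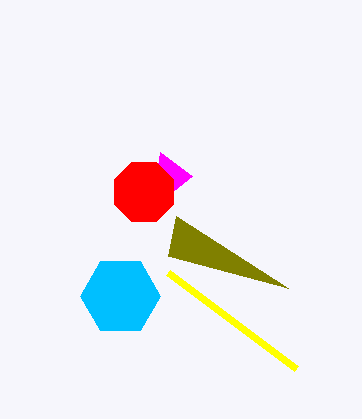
x1_1 = 168
y1_1 = 256
x_2 = 120
y_2 = 296
r_2 = 40
x2_3 = 160
y2_3 = 152
x0_4 = 168
y0_4 = 272
x_5 = 144
y_5 = 192
r_5 = 32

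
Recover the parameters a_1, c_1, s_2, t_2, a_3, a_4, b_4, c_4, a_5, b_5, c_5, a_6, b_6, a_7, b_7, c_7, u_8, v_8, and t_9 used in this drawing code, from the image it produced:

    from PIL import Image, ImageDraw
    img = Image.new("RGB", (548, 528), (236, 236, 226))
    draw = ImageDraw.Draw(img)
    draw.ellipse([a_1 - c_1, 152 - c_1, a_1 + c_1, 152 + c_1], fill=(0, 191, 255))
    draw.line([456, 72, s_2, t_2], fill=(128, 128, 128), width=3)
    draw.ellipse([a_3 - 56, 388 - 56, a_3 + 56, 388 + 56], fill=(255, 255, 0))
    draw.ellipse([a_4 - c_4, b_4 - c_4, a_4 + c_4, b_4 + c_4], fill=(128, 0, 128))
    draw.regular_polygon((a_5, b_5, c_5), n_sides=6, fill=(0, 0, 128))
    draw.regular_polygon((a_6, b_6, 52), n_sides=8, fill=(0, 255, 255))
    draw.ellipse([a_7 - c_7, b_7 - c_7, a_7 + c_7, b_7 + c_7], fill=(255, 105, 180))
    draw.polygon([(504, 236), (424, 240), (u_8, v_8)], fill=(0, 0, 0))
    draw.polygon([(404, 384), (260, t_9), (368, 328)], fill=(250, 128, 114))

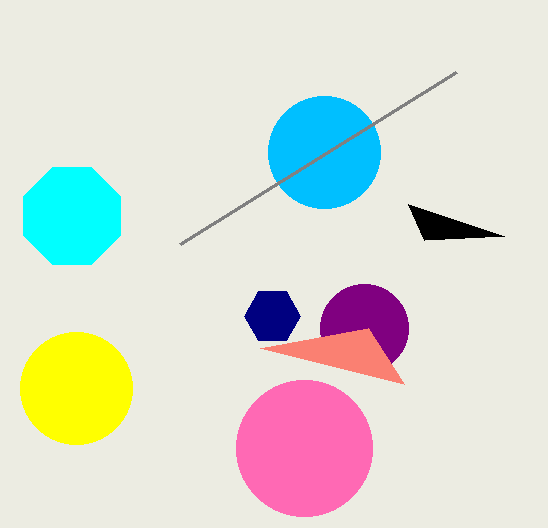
a_1 = 324, c_1 = 56, s_2 = 180, t_2 = 244, a_3 = 76, a_4 = 364, b_4 = 328, c_4 = 44, a_5 = 272, b_5 = 316, c_5 = 28, a_6 = 72, b_6 = 216, a_7 = 304, b_7 = 448, c_7 = 68, u_8 = 408, v_8 = 204, t_9 = 348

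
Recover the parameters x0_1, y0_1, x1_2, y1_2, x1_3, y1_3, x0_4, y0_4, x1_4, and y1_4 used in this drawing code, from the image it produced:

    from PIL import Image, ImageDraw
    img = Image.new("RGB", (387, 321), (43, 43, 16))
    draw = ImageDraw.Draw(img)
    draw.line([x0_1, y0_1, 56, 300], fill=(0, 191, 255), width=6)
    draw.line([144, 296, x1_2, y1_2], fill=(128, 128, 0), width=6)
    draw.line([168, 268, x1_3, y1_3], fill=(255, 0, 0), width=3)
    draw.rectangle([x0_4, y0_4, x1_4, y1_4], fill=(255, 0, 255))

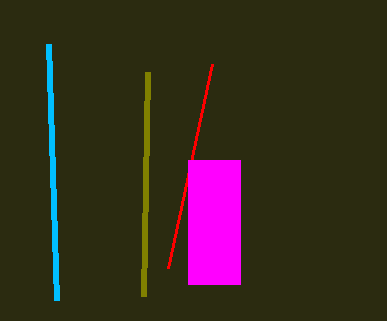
x0_1 = 48; y0_1 = 44; x1_2 = 148; y1_2 = 72; x1_3 = 212; y1_3 = 64; x0_4 = 188; y0_4 = 160; x1_4 = 240; y1_4 = 284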